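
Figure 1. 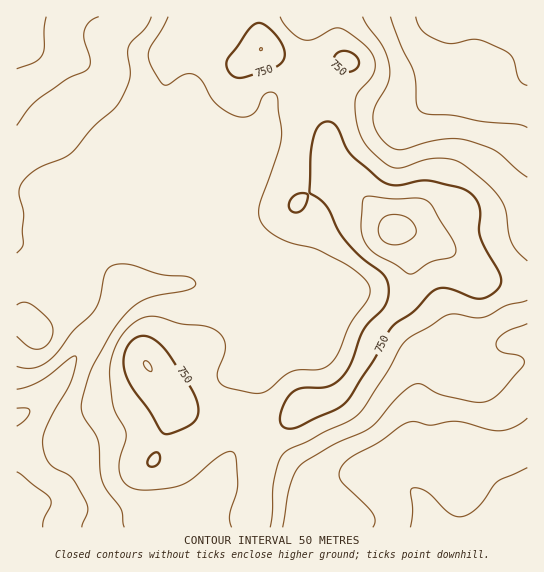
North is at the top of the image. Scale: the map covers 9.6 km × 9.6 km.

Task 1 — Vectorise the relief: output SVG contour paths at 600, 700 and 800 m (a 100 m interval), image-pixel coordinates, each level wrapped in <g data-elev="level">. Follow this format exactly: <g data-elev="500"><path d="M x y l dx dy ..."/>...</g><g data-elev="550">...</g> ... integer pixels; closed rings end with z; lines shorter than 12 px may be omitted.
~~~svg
<g data-elev="600"><path d="M373 527l2-6-3-8-28-28-4-7-1-5 2-6 9-9 28-15 23-17 9-4 7 0 13 3 19-3 9-1 31 9 10 1 15-4 13-9"/><path d="M17 389l10-2 12-6 31-23 4-2 2 1-1 9-4 15-23 42-4 11-1 9 2 11 4 9 5 5 17 9 15 25 2 9-6 16"/><path d="M527 128l-9-4-35-2-29-7-27-1-6-3-5-8 0-21-2-11-13-25-11-29"/><path d="M99 17l-10 5-5 9 0 8 6 22-2 8-22 11-28 19-10 10-11 16"/></g><g data-elev="700"><path d="M270 527l2-14 1-30 5-18 4-10 8-6 57-27 11-7 7-9 22-33 14-26 6-8 40-24 8-1 19 4 8 0 8-3 16-9 21-6"/><path d="M17 336l12 11 9 2 5-1 5-5 4-5 1-7-3-10-16-15-9-4-8 3"/><path d="M527 261l-10-10-6-9-2-9-3-23-6-12-12-13-23-20-12-5-16-2-14 2-21 8-8 0-11-6-17-17-8-18-3-22 2-11 14-16 4-9-1-12-8-11-19-14-9-4-7 1-18 10-11 0-13-10-9-12"/><path d="M168 17l-6 13-11 16-3 8 3 12 12 19 6-1 16-10 9 0 8 7 8 16 7 8 13 9 11 3 8-1 5-3 8-15 4-5 7-1 4 3 4 32 0 11-3 15-19 53 0 11 4 9 8 7 11 6 11 4 24 6 29 15 18 14 6 11-2 10-17 24-13 30-7 10-12 6-20 1-8 2-8 4-14 14-8 3-8 0-23-5-6-2-5-4-2-9 8-20 0-10-5-9-10-7-28-3-23-7-10-1-8 3-8 5-14 15-7 18-2 17 4 33 10 20 2 7-7 29 0 8 3 8 7 7 9 4 15 0 22-3 16-7 30-25 6-3 6 0 3 6 2 25-1 10-7 21 0 7 2 6"/></g><g data-elev="800"><path d="M150 371l2-1-1-4-3-4-3-1-2 2 1 3z"/><path d="M410 274l5-2 16-10 18-4 5-3 2-6-4-11-20-32-7-6-8-2-26 1-21-3-5 1-2 5-2 24 1 9 4 8 9 11 20 10z"/></g>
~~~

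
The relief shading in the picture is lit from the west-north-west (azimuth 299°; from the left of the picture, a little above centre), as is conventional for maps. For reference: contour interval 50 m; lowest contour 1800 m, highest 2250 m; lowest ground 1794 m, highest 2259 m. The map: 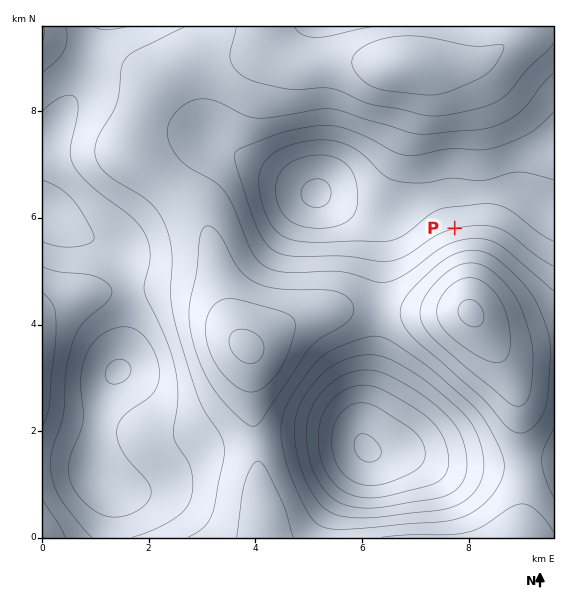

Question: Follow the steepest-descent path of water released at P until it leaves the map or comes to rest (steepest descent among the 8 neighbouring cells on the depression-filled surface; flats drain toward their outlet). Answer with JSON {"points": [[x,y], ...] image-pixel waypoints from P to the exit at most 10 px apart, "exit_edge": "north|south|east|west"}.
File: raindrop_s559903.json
{"points": [[455, 228], [455, 217], [455, 207], [456, 197], [467, 197], [477, 195], [488, 192], [499, 192], [509, 192], [520, 193], [531, 199], [541, 204], [552, 209], [553, 209]], "exit_edge": "east"}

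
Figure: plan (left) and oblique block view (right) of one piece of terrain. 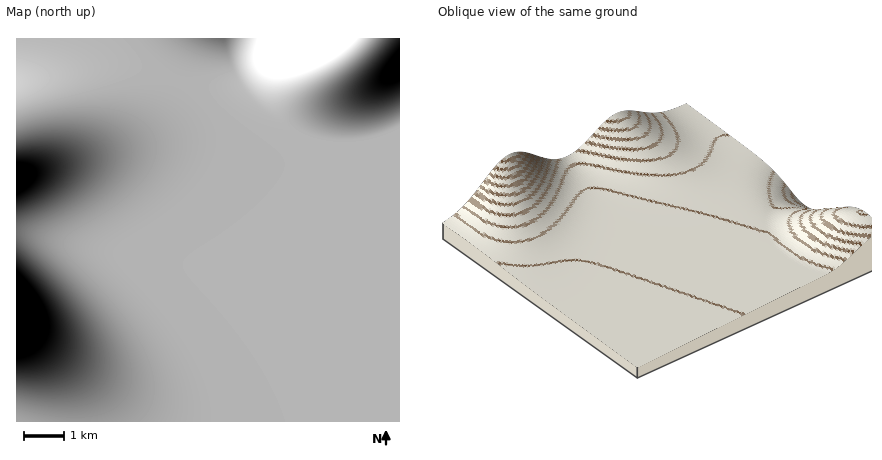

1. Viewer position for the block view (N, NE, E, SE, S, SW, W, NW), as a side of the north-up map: SE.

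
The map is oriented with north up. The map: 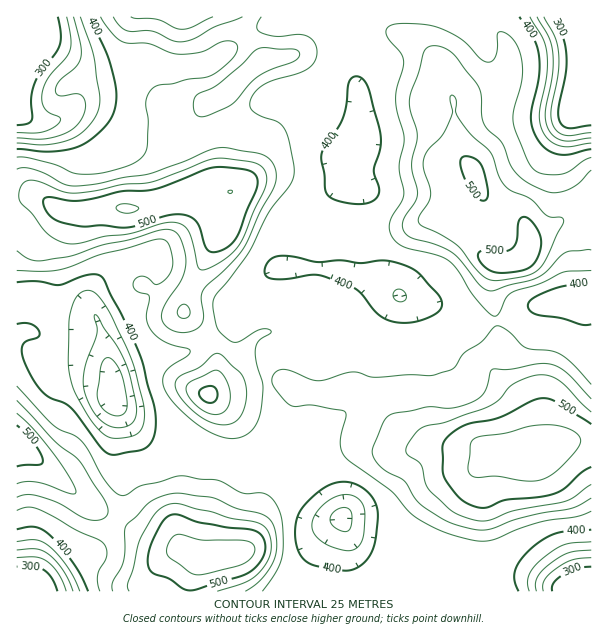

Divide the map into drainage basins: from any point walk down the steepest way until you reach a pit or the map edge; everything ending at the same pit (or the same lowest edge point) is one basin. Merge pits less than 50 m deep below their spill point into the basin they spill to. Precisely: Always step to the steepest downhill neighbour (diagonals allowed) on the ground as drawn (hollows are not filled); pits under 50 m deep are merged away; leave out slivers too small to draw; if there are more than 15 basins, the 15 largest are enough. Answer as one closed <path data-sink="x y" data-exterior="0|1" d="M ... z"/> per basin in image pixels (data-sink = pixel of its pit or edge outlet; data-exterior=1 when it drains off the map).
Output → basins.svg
<path data-sink="591 39" data-exterior="1" d="M591 16l-354 0 5 14 14 18 4 14-35 32-18 9-18 21-12 8-10 1-3 10 4 19 14 34 28-4 19 0-5 33-31 56-9 24 0 7 20 20 12 19 1 20-7 22 66-13 9 2 15 9 18 3 15-2 11-6 7 0 27 17 20 24 28 18 23 3 30 0 12 4 43 4 27-14 30 0z"/><path data-sink="114 396" data-exterior="0" d="M35 194l-19 4 0 248 19 11 27 25 37 29 17 7 34 22 35 10 13 8 11 1-3-8 2-32 21-76 0-20-6-12-15-16 8-15 0-29-12-19-27-26-35-22-3-24-9-27-2-23-2-2-61 3z"/><path data-sink="341 518" data-exterior="0" d="M278 380l-38 6-32 9 15 16 6 12 0 20-21 76-2 32 4 7-9 1-3 4-6 15-2 13 283 1 1-14 7-36 1-42-2-12 0-18 12-14 7-3-20-5-30 0-27-4-24-17-20-24-27-17-7 0-11 6-15 2-18-3-15-9z"/><path data-sink="17 39" data-exterior="1" d="M236 16l-219 0-1 181 19-3 30 17 78-3 39-10-16-42 0-22 11-2 12-8 18-21 18-9 35-32-4-14-14-18z"/><path data-sink="581 591" data-exterior="1" d="M575 440l-20 4-21 12-34-4-8 4-11 11 0 75-7 36 0 14 118-1 0-148z"/><path data-sink="17 591" data-exterior="1" d="M18 446l-2 1 1 145 173-1 2-13 9-20-16-8-35-10-34-22-17-7-37-29-27-25z"/>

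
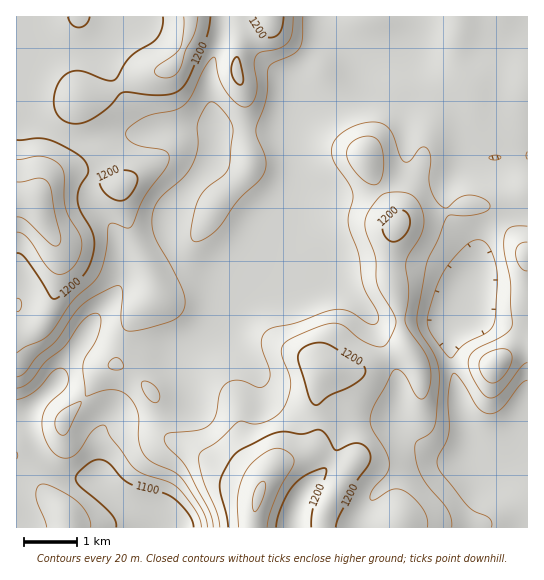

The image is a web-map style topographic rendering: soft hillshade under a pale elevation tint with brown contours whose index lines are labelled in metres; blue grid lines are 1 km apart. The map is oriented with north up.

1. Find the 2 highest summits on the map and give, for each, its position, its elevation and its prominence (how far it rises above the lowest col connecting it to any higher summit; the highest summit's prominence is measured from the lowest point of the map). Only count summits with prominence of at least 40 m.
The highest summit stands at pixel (38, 207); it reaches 1253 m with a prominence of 171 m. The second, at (258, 497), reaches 1242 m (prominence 86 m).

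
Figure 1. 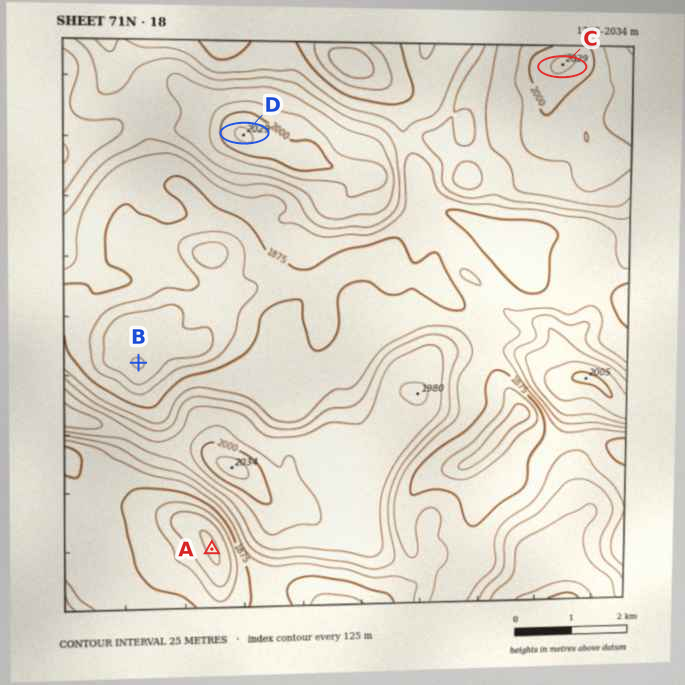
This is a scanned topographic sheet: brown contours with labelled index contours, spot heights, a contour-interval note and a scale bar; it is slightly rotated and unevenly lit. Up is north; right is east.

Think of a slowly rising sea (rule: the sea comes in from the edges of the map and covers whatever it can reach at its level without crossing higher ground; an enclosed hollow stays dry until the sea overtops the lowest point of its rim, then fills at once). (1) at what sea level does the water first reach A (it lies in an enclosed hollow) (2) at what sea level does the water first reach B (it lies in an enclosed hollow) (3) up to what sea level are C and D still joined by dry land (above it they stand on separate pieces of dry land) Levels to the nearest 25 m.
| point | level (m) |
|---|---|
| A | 1850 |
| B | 1875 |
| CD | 1900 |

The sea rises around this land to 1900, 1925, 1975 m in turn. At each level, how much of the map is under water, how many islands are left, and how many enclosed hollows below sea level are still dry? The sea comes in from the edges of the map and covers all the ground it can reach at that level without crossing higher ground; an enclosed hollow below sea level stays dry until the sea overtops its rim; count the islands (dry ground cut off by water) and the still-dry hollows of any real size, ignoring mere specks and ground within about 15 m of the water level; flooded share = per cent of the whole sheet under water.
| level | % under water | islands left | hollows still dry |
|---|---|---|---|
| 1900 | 51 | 0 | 0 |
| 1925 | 62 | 0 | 0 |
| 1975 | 90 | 2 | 0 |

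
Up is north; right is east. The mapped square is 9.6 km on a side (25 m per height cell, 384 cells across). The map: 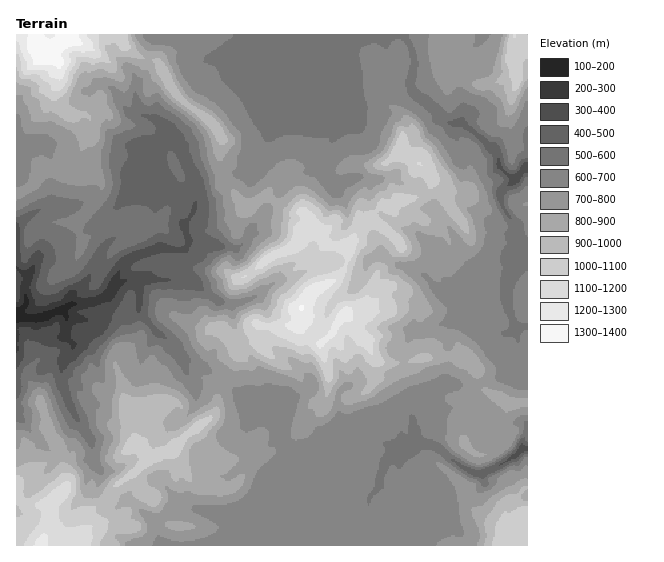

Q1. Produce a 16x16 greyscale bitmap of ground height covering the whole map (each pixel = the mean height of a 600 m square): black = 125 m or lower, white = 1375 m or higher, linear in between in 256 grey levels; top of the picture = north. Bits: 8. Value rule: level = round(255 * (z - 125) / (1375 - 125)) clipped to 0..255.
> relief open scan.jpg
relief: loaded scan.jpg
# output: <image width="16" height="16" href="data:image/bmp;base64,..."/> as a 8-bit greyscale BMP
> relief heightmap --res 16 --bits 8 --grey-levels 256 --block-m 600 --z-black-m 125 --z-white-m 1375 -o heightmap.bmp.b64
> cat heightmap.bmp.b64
<image width="16" height="16" href="data:image/bmp;base64,Qk02BQAAAAAAADYEAAAoAAAAEAAAABAAAAABAAgAAAAAAAABAAATCwAAEwsAAAABAAAAAAAAAAAAAAEBAQACAgIAAwMDAAQEBAAFBQUABgYGAAcHBwAICAgACQkJAAoKCgALCwsADAwMAA0NDQAODg4ADw8PABAQEAAREREAEhISABMTEwAUFBQAFRUVABYWFgAXFxcAGBgYABkZGQAaGhoAGxsbABwcHAAdHR0AHh4eAB8fHwAgICAAISEhACIiIgAjIyMAJCQkACUlJQAmJiYAJycnACgoKAApKSkAKioqACsrKwAsLCwALS0tAC4uLgAvLy8AMDAwADExMQAyMjIAMzMzADQ0NAA1NTUANjY2ADc3NwA4ODgAOTk5ADo6OgA7OzsAPDw8AD09PQA+Pj4APz8/AEBAQABBQUEAQkJCAENDQwBEREQARUVFAEZGRgBHR0cASEhIAElJSQBKSkoAS0tLAExMTABNTU0ATk5OAE9PTwBQUFAAUVFRAFJSUgBTU1MAVFRUAFVVVQBWVlYAV1dXAFhYWABZWVkAWlpaAFtbWwBcXFwAXV1dAF5eXgBfX18AYGBgAGFhYQBiYmIAY2NjAGRkZABlZWUAZmZmAGdnZwBoaGgAaWlpAGpqagBra2sAbGxsAG1tbQBubm4Ab29vAHBwcABxcXEAcnJyAHNzcwB0dHQAdXV1AHZ2dgB3d3cAeHh4AHl5eQB6enoAe3t7AHx8fAB9fX0Afn5+AH9/fwCAgIAAgYGBAIKCggCDg4MAhISEAIWFhQCGhoYAh4eHAIiIiACJiYkAioqKAIuLiwCMjIwAjY2NAI6OjgCPj48AkJCQAJGRkQCSkpIAk5OTAJSUlACVlZUAlpaWAJeXlwCYmJgAmZmZAJqamgCbm5sAnJycAJ2dnQCenp4An5+fAKCgoAChoaEAoqKiAKOjowCkpKQApaWlAKampgCnp6cAqKioAKmpqQCqqqoAq6urAKysrACtra0Arq6uAK+vrwCwsLAAsbGxALKysgCzs7MAtLS0ALW1tQC2trYAt7e3ALi4uAC5ubkAurq6ALu7uwC8vLwAvb29AL6+vgC/v78AwMDAAMHBwQDCwsIAw8PDAMTExADFxcUAxsbGAMfHxwDIyMgAycnJAMrKygDLy8sAzMzMAM3NzQDOzs4Az8/PANDQ0ADR0dEA0tLSANPT0wDU1NQA1dXVANbW1gDX19cA2NjYANnZ2QDa2toA29vbANzc3ADd3d0A3t7eAN/f3wDg4OAA4eHhAOLi4gDj4+MA5OTkAOXl5QDm5uYA5+fnAOjo6ADp6ekA6urqAOvr6wDs7OwA7e3tAO7u7gDv7+8A8PDwAPHx8QDy8vIA8/PzAPT09AD19fUA9vb2APf39wD4+PgA+fn5APr6+gD7+/sA/Pz8AP39/QD+/v4A////AMnNvZ1+fnJuaGZma2xykru6w6OglYSDcmxpaGdqcYKgn598rKqdj3tvbmphZmpnY4F7b6qpqoh3dHNqZF12g29yWnOfoIiGc3SNhXhrdIGGTEJphHpqhIyUp6KkjoGGay4oPWZZfKG6ydTMq4uCb2IZGyY7Xmx4ls7Wzr6WcmhjL049Lj5Ji6ysyraohXdsXUdaV0tBPl6Fv8jBqpWHfFpZXmBQSz1yiaauobKonoFhdXV1SkNKenaCdHqYsp1zRXF9gFFJWI1nZ2NqkK5zWl6KnZNlWoZ9YWBgYHF2W2N+tsKOe5J1Y2BgYGBoY3iFp+vsx6KBZ2FgYGBgYmh+ea8="/>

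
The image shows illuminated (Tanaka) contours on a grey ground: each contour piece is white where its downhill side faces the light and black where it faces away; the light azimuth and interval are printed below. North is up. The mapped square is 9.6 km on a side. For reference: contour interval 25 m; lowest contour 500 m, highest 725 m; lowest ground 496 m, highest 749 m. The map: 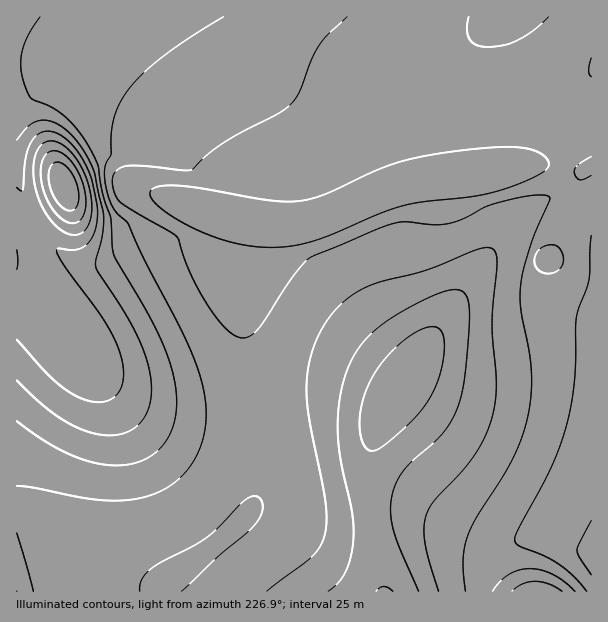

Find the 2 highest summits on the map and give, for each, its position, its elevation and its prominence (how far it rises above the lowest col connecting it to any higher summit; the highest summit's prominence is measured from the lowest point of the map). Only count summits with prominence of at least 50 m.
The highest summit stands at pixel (65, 186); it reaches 749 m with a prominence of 253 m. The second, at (402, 384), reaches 645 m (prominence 88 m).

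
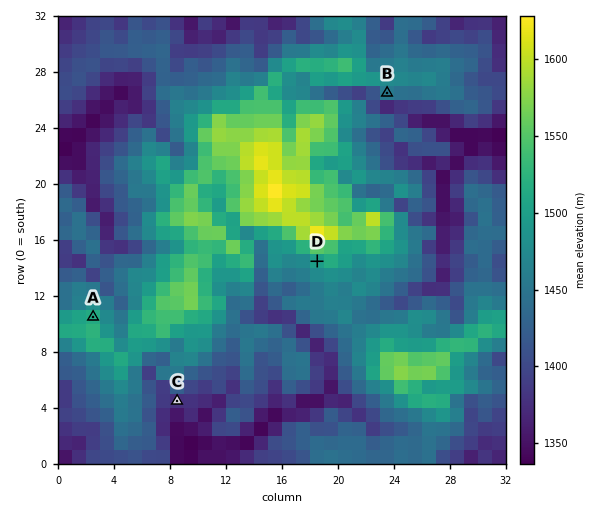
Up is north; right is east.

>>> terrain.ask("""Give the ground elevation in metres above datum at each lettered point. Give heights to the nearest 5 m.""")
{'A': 1520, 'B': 1470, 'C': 1370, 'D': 1495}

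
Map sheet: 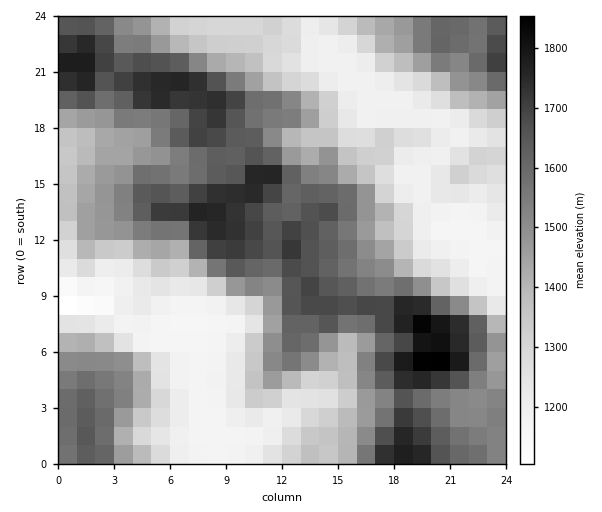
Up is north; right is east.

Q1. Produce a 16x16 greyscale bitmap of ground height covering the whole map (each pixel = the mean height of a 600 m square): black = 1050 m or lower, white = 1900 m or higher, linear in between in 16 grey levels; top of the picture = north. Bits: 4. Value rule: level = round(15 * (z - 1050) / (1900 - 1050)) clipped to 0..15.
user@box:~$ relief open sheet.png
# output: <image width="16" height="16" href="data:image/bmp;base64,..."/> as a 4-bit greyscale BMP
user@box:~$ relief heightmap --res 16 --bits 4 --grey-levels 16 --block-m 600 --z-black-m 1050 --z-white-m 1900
<image width="16" height="16" href="data:image/bmp;base64,Qk32AAAAAAAAAHYAAAAoAAAAEAAAABAAAAABAAQAAAAAAIAAAAATCwAAEwsAABAAAAAAAAAAAAAAABEREQAiIiIAMzMzAERERABVVVUAZmZmAHd3dwCIiIgAmZmZAKqqqgC7u7sAzMzMAN3d3QDu7u4A////AKp0MiNVe9upqmQyM0VpyomqhTJGRGi6mIiEIkeGa97IZTIiN6l6zsgiMiI2u7vblSI0RZm7qYUyRVZ7u7qXUyJnirzLupZCImebvMuqljMzZ4mavJhkI1RneKupZkVDNIiavLmGMzNFy73Ml1QzNXncqpdlMjV5m7uHVUVDR4qq"/>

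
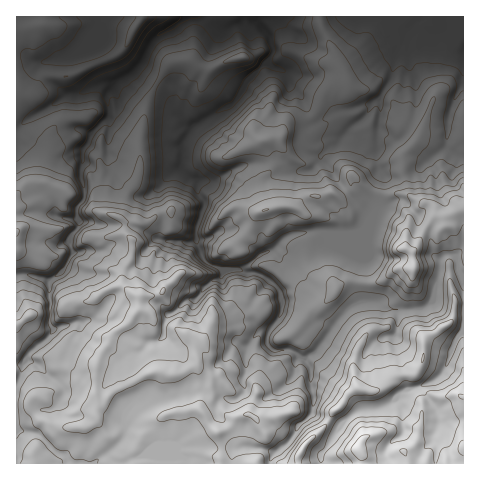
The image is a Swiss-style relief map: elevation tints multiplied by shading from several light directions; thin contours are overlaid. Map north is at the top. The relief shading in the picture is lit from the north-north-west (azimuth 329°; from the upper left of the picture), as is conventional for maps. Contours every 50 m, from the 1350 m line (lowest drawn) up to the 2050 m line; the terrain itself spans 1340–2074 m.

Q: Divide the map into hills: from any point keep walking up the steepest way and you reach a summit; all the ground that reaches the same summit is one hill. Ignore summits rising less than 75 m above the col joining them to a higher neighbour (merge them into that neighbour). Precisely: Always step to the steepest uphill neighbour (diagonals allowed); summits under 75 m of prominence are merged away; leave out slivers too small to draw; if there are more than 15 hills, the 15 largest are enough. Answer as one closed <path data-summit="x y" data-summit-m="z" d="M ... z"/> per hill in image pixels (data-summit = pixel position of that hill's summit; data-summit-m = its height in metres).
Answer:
<path data-summit="360 449" data-summit-m="2074" d="M463 16l-210 0 17 23 3 14-5 9-21 19-9 17-8 8-38 21-5-1-10-11-8-21-34-25 7-8 11-21 21-14 11-10-168 0-1 111 52-33 9 0 19-9 15-3 2 2-6 8 1 25-16 15-4 11-6 8-2 25 4 10 0 13-7 8 2 17-11 17 4 10 2 2 10-3 13 2 6-2 10-6 24 0 10 4 10-9 8 2 28 1 4-3-1-9 8-23 0-6-7-13 0-8 14 2 26-14 39-8 8 2 15 9 9 0 7-4 8-14 12-7 22-24 8 10 14-2-3 32 4 9 8 6 7 0 24-8 27-23 7 8 10 2z"/><path data-summit="251 416" data-summit-m="1955" d="M159 239l-5 1-7 8-10-4-24 0-10 6-30 3-9 17-15 10 0 17 2 5-1 23 3 5-25 25-2 5 10 4 12 11 8 5 6 5 2 8-10 15-6 2-12 0-9 8-10 3-1 9 23 5 13 14 14 7 5 8 199 0 2-8 19-17 7-14 13-11 3-9-3-34-5-10-13-10-17 0-9-8 1-10 14-22-2-20-7-8-14-9-13-1-8-4-16 1-13-6-6-6-7-18-3 2-11 0z"/><path data-summit="265 210" data-summit-m="1801" d="M358 122l-3 1-20 23-12 6-8 15-7 4-9 0-15-9-8-2-39 8-26 14-14-2 0 8 7 13 0 6-7 18-1 11 7 22 6 6 13 6 21 0 15-14 15-7 12-11 7-4 29-2 7 3 21 0 13-3 13-21 0-17 6-22-5-10 3-32-14 2-4-3z"/><path data-summit="301 452" data-summit-m="2031" d="M434 301l-13 8-11 1-22-1-11-7-16 0-12 6-12 13-20 29-13 8 7 13 0 17 3 7-2 17-14 13-7 14-19 17-2 7 51 1 1-11 18-27 15-13 8-4 12 0 11-3 17-14 28-10 7-4 10-15 8-23 8-8 0-26z"/><path data-summit="413 269" data-summit-m="1941" d="M446 146l-27 23-7 3-17 5-7 0-7-4-6 21 0 17-13 21-13 3-21 1 6 9 28 14-2 18 0 22 2 3 15 0 7 6 13 2 24-1 5-3 8-6 6-26 0-10 5-9 11 2 2 13 4 6 2 0 0-119-11-3z"/><path data-summit="17 231" data-summit-m="1804" d="M111 82l-15 3-19 9-9 0-52 35 1 146 8-1 24 6 15-10 9-18-5-11 11-17-2-17 7-8 0-13-4-10 2-25 6-8 4-11 16-15-1-25 6-8z"/><path data-summit="243 57" data-summit-m="1581" d="M252 16l-7 0-6 7-12 6-14-4-10-9-17 0-12 10-21 14-11 21-7 8 34 25 8 21 10 11 5 1 38-21 8-8 9-17 21-19 5-9-3-14z"/><path data-summit="29 315" data-summit-m="1877" d="M25 274l-9 2 1 89 7-1 4-9 25-25-3-5 1-23-2-5 0-17z"/>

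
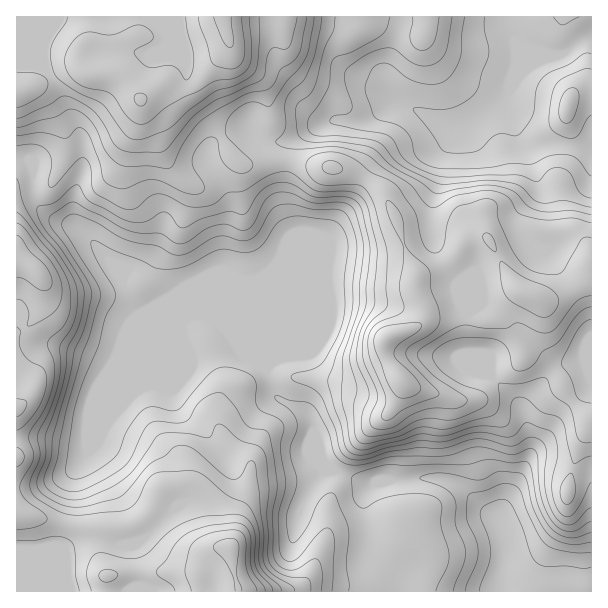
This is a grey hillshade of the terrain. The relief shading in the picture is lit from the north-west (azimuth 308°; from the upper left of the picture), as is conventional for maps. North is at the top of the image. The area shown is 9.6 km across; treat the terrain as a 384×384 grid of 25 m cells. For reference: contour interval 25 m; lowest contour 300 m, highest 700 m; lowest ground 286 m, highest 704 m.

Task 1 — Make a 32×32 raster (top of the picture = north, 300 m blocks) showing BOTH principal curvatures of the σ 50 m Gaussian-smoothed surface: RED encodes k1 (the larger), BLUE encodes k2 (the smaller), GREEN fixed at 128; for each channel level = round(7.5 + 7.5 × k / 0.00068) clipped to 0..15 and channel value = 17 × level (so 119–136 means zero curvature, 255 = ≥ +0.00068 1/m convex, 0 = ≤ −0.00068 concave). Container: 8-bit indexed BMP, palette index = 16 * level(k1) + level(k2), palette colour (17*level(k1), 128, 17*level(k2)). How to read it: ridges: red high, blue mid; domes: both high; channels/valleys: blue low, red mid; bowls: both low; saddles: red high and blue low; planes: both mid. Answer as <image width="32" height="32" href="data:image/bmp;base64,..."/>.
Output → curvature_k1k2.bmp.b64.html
<image width="32" height="32" href="data:image/bmp;base64,Qk02CAAAAAAAADYEAAAoAAAAIAAAACAAAAABAAgAAAAAAAAEAAATCwAAEwsAAAABAAAAAAAAAIAAABGAAAAigAAAM4AAAESAAABVgAAAZoAAAHeAAACIgAAAmYAAAKqAAAC7gAAAzIAAAN2AAADugAAA/4AAAACAEQARgBEAIoARADOAEQBEgBEAVYARAGaAEQB3gBEAiIARAJmAEQCqgBEAu4ARAMyAEQDdgBEA7oARAP+AEQAAgCIAEYAiACKAIgAzgCIARIAiAFWAIgBmgCIAd4AiAIiAIgCZgCIAqoAiALuAIgDMgCIA3YAiAO6AIgD/gCIAAIAzABGAMwAigDMAM4AzAESAMwBVgDMAZoAzAHeAMwCIgDMAmYAzAKqAMwC7gDMAzIAzAN2AMwDugDMA/4AzAACARAARgEQAIoBEADOARABEgEQAVYBEAGaARAB3gEQAiIBEAJmARACqgEQAu4BEAMyARADdgEQA7oBEAP+ARAAAgFUAEYBVACKAVQAzgFUARIBVAFWAVQBmgFUAd4BVAIiAVQCZgFUAqoBVALuAVQDMgFUA3YBVAO6AVQD/gFUAAIBmABGAZgAigGYAM4BmAESAZgBVgGYAZoBmAHeAZgCIgGYAmYBmAKqAZgC7gGYAzIBmAN2AZgDugGYA/4BmAACAdwARgHcAIoB3ADOAdwBEgHcAVYB3AGaAdwB3gHcAiIB3AJmAdwCqgHcAu4B3AMyAdwDdgHcA7oB3AP+AdwAAgIgAEYCIACKAiAAzgIgARICIAFWAiABmgIgAd4CIAIiAiACZgIgAqoCIALuAiADMgIgA3YCIAO6AiAD/gIgAAICZABGAmQAigJkAM4CZAESAmQBVgJkAZoCZAHeAmQCIgJkAmYCZAKqAmQC7gJkAzICZAN2AmQDugJkA/4CZAACAqgARgKoAIoCqADOAqgBEgKoAVYCqAGaAqgB3gKoAiICqAJmAqgCqgKoAu4CqAMyAqgDdgKoA7oCqAP+AqgAAgLsAEYC7ACKAuwAzgLsARIC7AFWAuwBmgLsAd4C7AIiAuwCZgLsAqoC7ALuAuwDMgLsA3YC7AO6AuwD/gLsAAIDMABGAzAAigMwAM4DMAESAzABVgMwAZoDMAHeAzACIgMwAmYDMAKqAzAC7gMwAzIDMAN2AzADugMwA/4DMAACA3QARgN0AIoDdADOA3QBEgN0AVYDdAGaA3QB3gN0AiIDdAJmA3QCqgN0Au4DdAMyA3QDdgN0A7oDdAP+A3QAAgO4AEYDuACKA7gAzgO4ARIDuAFWA7gBmgO4Ad4DuAIiA7gCZgO4AqoDuALuA7gDMgO4A3YDuAO6A7gD/gO4AAID/ABGA/wAigP8AM4D/AESA/wBVgP8AZoD/AHeA/wCIgP8AmYD/AKqA/wC7gP8AzID/AN2A/wDugP8A/4D/AIeHh4LXtoWEhaaWhfj39PTYhpWXh3aHt5ZldIeIh4eYd4d3k9i3tbamqJaW9YAwYfaWdXaGdoeoqJeDhoaVdJSDhHWEpHN0dZe42On7lmBg18eFdYeImKiYqIR2hbOjlLe2xdfIx7eFhKWmt/nWgXCW2JaEh5iYp5aGhHWCs/m06PjVtbeWpbd1hIODxORzYJXXhZS4qaiol2Nkc5K4+6LTcVNUhpWVyKeXl6al16aSk8iGc5SWp7eik4Vigsn7s/VwUGN0dobJt6e4hKXXl5SFg7BwcJCAcIK4lXSA2OeT/NiSdHRldbWVt5ZztuqGY3ag9dZhgoWWpHSDtoCktbXik3Rzd4WGp8iok6eltrWEc3Hp+ce1g7eUU4XokpOW2eimg3KHhYXHhZOnuHaWyLVwhaX5+9ejt9m15sejloPZ6PmEcHd3hKVkhbiWloRygnKWtoTj5rbW+fjYcoSnxqWG+aZxdIeHhndzlrjJpZS4xbaFYsf79+alk7KklJXJdZbo14KDh4eHd3aEpZSElaWUpLSn9uZzYmJ2hMjJlJV1lqTDdISFd4d3h5eWdneHd3WAtej3kHBhYnJRtbeVlHSXpsimg3V3d3eHl4aHd3eHd3CC6vz3+NbF19e2hMeWYoan2bhydXaHd4eHh4eHh4d3c3HCoZHGp5WXppOW2adzZMbot8Skl4aGd4eHh3d3h4d0c7eXqNeFdXeDyPnYxcW1+um2koSHl4WEhneHh4eHh4SDqKeoyYV1doT3lYSUuNbpp3FydXR0paZ0ZISVhoeHdXKWt8amo7d0xrVjZXXJ+aaCcXKElYWnyXZ0trR0d3d1UoXG53RkuLbphIWHhcf2cGBgc5a4tpXHhoTZp2RjgmNil9jYlJWXl7aE1+b417GxlaKoyLiGZKa4pceVc4O0clCj+LiVs9rY6deUYqNzlMfHoMmol3Sm6MiUt6V0lNrp5PT5yNeytsfY1ZKFtmOFhdeBlbaWhtaVdJa519bU6fv41sWUcmJzcYCUlLi5lGJktpOVt6eXx2R0p6eWlcT1+tfIpXN0dXV1hoV0g5KElpSmcoWnuJa3hXOldYPFo1CAgIK1p5Z2d3aHhpakxZSohYVilYe5qKe2c5NTheeEdHOllHSEhIaGhoZ2dpT6lNnIkpWlpcnIltfHlXOTtWSnpaeFdXWGl5eHhnaGlPm1prWy6ujHl4enhebGyNW3laaVdHaFhpeXlod3doWluMd2hLbIhoaGdoZ1psj7pJPIlXOUZFSGuKeXhoeGh4Ry13eGlriXl5eHh3SGyOmSpdmWksi3pLa6uIaGh3aGhpaih4d0lYWFloaHg6jXxnKW2JeCl6iWhae4hnZ2hoeImJU="/>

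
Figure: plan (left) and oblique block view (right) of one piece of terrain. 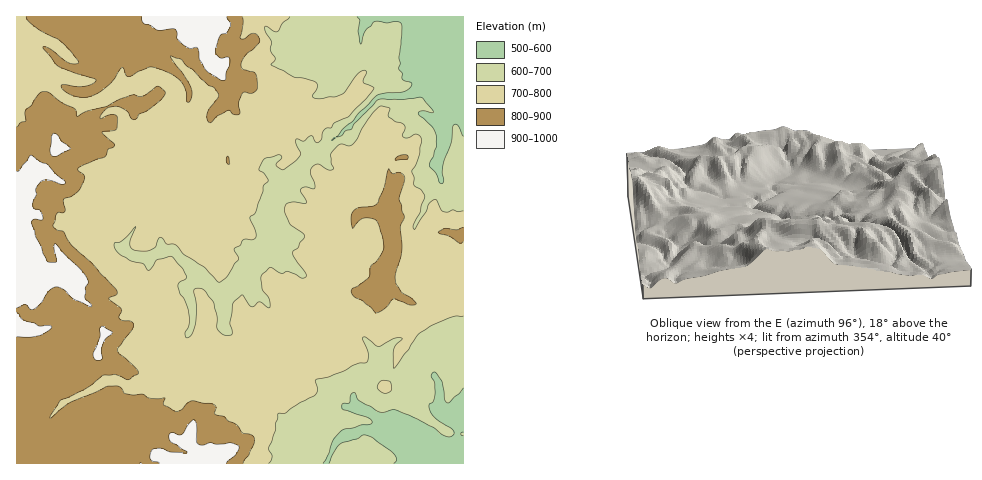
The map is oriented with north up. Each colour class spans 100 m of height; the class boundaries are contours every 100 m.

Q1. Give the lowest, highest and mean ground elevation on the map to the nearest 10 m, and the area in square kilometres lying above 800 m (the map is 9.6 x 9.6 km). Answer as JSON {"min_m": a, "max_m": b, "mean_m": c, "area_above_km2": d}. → {"min_m": 520, "max_m": 1000, "mean_m": 750, "area_above_km2": 26.0}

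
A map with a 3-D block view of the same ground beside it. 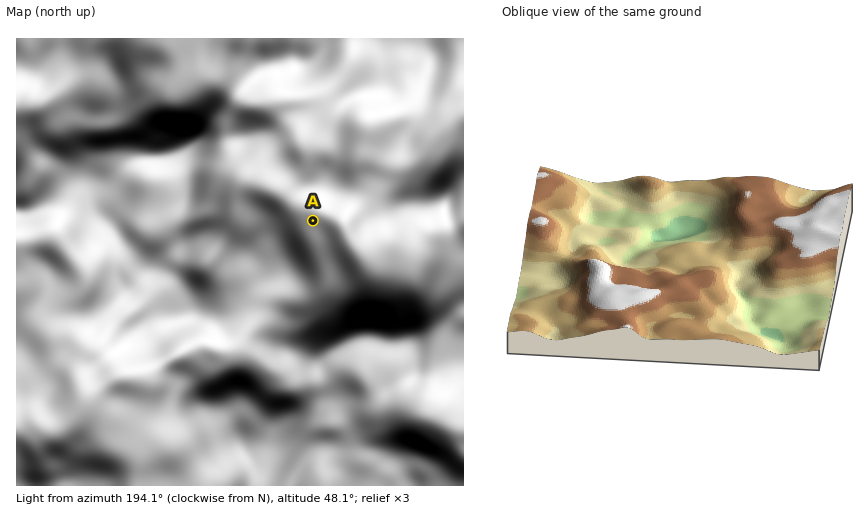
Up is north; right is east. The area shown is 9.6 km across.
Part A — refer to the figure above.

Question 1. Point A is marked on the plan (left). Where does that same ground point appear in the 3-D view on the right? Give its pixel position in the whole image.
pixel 656 245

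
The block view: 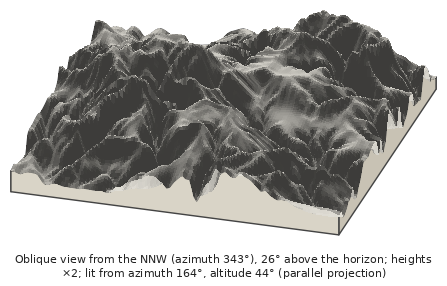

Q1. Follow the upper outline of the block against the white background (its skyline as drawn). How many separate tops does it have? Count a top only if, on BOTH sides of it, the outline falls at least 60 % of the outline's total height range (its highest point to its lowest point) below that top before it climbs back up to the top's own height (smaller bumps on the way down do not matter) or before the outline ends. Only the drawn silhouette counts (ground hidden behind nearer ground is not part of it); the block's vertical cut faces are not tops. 0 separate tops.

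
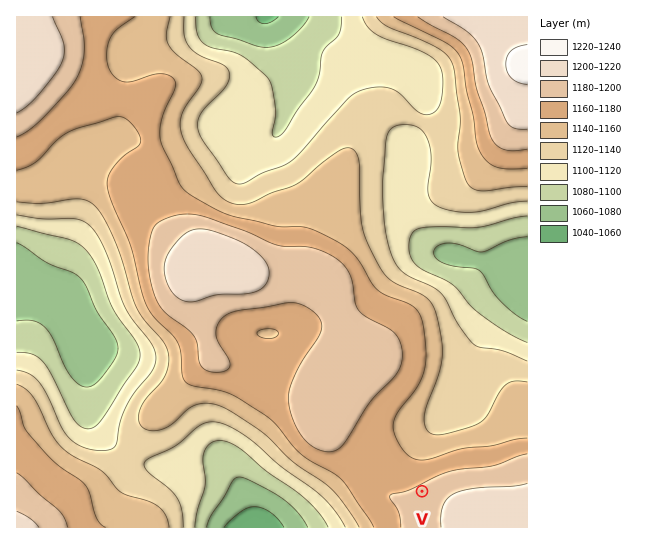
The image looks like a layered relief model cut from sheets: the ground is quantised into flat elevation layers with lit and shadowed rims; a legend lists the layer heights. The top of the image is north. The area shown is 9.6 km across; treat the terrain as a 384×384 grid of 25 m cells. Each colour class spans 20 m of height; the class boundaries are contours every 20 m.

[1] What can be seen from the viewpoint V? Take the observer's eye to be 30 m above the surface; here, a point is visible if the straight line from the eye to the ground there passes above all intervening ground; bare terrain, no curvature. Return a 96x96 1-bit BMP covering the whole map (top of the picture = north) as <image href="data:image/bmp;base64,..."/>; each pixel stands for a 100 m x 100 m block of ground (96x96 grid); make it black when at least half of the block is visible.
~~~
<image width="96" height="96" href="data:image/bmp;base64,Qk2+BAAAAAAAAD4AAAAoAAAAYAAAAGAAAAABAAEAAAAAAIAEAAATCwAAEwsAAAIAAAAAAAAA////AAAAAAD//////wAAAA///8D//////wAAAA///8D//////wAAAA///8D//////wAAAB///8D//////wAAAD///8D//////wAAAD///+D//////wAAAH///////////4AAAP///////////4AAAf///////////4AAP////////////4AA/////////////4AB/////////////wAB/////////////gAB/////////////AAB/////////g//+AAB////////+AP/+AAB////////4AH/8AAB////////wAD/8AAA////////gAD/4AAA////////gAB/4AAAf///////AAB/4AAAf//////+AAA/wAAAP//////+AAAfwAAAP//////8AAAPwAAAH//////8AAAH4AAAH//////4AAAB8AAAD/////7wAAAA/gAAD/////zgAAAAfwAAB/////zAAAAAHwAAA/////gAAAAAHwAAA/////AAAAAADwAAAf////AAAAAADwAAAH///+AAAAAADgAAAB///8AAAAAAHgAAAAf//4AAAAAAHAAAAAP//wAAAAAAPAAAAAP//AAAAAAA/AAAAAH/4AAAAAAD/gAAAAA/gAAAAAAH/wAAAAAAAAAAAAAH/+AAGAAAAAAAAAAH//8A/gAAAAAAAAAH///n/gAAAAAAAAAD/////wAAAAAAAAAD/////wAAAAAAAAAD/////wAAAAAAAAAB/////wAAAAAAAAAB/////wAAAAAAAAAA///4AAAAAD8AAAAAf//AAAAAAP8AAAAAPAwAAAAAAf8AAAAAAAAAAAAAA/8AAAAAAAAAAAAAB/8AAAAAAAAAAAAAD/8AAAAAAAAAAAAAH/8AAAAAAAAAAAAAP/8AAAAAAAAAAAAAf/8AAAAAAAAAAAAB//8AAAAAAAAAAAAB//8AAAAAAAAAAAAD//8AAAAAAAAAAAAH//8AAAAAAAAAAAAH//8AAAAAAAAAAAAH//8AAAAAAAAAAAAP//8AAAAAAAAAAAAP//8AAAAAAAAAAAAP//8AAAAAAAAAAAAP//8AAAAAAAAAAAAP//8AAAAAAAAAAAAP//8AAAAAAAAAAAAP//8AAAAAAAAAAAAf//8AAAAAAAAAAAAf//8AAAAAAAAAAAA///8AAAAAAAAAAAB///8AAAAAAAAAAAD///8AAAAAAAAAAAH///8AAAAAAAAAAAP///8AAAAAAAAAAAf///8AAAAAAAAAAA/x//8AAAAAAAAAAB/h//8AAAAAAAAAAB/B//8AAAAAAAAAAAAB//8AAAAAAAAAAAAD//8AAAAAAAAAAAAD//8AAAAAAAAAAAAD//8AAAAAAAAAAAAH//8AAAAAAAAAAAAP//8AAAAAAAAAAAA///gAAAAAAAAAAAB//+AAAAAAAAAAAAH//+AAAAAAAAAAAA///+AAAAAAAAAAAD///+AAAAAAAAAAAH///+AAAAAAAAAAAP///+AAAAAAAAAAAP///+AAAAAAAAAAAf////A="/>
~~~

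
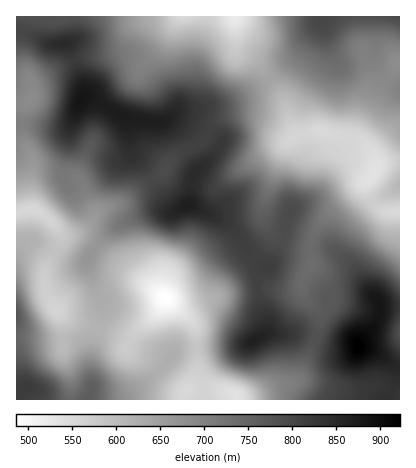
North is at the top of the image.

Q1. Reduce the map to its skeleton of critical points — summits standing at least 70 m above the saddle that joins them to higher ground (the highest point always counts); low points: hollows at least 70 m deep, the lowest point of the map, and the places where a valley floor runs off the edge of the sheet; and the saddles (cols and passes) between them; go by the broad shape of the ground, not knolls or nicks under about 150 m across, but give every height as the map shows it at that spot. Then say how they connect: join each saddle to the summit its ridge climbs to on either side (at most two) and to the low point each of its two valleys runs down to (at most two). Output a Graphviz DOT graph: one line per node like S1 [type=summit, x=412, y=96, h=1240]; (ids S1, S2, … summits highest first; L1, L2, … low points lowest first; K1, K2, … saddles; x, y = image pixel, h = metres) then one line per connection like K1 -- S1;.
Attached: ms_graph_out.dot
graph terrain {
  S1 [type=summit, x=358, y=346, h=922];
  S2 [type=summit, x=80, y=102, h=885];
  S3 [type=summit, x=28, y=388, h=822];
  S4 [type=summit, x=322, y=18, h=800];
  L1 [type=low, x=164, y=298, h=486];
  L2 [type=low, x=234, y=16, h=520];
  L3 [type=low, x=374, y=172, h=535];
  K1 [type=saddle, x=316, y=340, h=782];
  K2 [type=saddle, x=270, y=78, h=643];
  K3 [type=saddle, x=198, y=348, h=585];
  K1 -- S1;
  K1 -- S2;
  K1 -- L1;
  K2 -- S2;
  K2 -- S4;
  K2 -- L2;
  K2 -- L3;
  K3 -- S2;
  K3 -- S3;
  K3 -- L1;
}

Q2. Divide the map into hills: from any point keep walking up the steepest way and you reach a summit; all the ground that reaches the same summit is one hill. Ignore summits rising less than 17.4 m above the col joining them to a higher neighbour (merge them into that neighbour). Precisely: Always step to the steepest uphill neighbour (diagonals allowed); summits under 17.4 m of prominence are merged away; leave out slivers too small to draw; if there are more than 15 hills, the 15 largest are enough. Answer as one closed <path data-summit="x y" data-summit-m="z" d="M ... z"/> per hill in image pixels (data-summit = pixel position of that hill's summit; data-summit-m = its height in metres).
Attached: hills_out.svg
<path data-summit="80 102" data-summit-m="885" d="M234 16l-62 0-24 5-8 4-8 7-7 14-5 5-14 4-20 2-22 7-28 16-4 6-13-34 0-12 7-24-10 0 0 88 9 0-2 4-1 26 10 24-2 22 1 30 15 7 16 16 4 2 10-2 10-5 12-16 26-11 16-14 20-11 16-20 26-14 16-21 16-6 20-1 30 10 9 12-11 14-3 14-15 36-1 16 3 8 4 8 8 7 18 5 14 1 7-17 9-12 47-42 3-6 0-6-7-14-7-6-14-6-34-5-20 5-9-32-7-14-21-28-15-10-5-6z"/><path data-summit="358 346" data-summit-m="922" d="M366 181l-40 35-13 20-2 6 1 22-10 18 0 8 4 8 13 16 1 10-7 24-15 30-6 5-44 14-10 0-8-5-12-3-26-1-7 4-1 8 216 0 0-188-14 0-6-3-8-9-5-10z"/><path data-summit="188 206" data-summit-m="871" d="M254 114l-14 0-18 5-11 9-9 14-26 14-16 20-20 11-16 14-26 11-16 18-16 6 12 0 8 3 78 58 20 10 8-1 40-14 24-3 32 2 12-4 4-11 8-12-1-20-15 0-20-6-8-10-5-12 1-16 15-36 3-14 11-14-9-12z"/><path data-summit="320 16" data-summit-m="800" d="M400 16l-164 0 0 24 2 8 19 14 21 28 7 14 9 33 20-6 10 0 34 8 11 9 6 10 1 9 4-4 20-1z"/><path data-summit="28 386" data-summit-m="822" d="M166 298l-14 20-24 21-46-15-24-12 2 10-6 11-14 4-24 0 0 63 168 0 1-8 13-16-2-46-3-8z"/><path data-summit="254 340" data-summit-m="867" d="M302 285l-6 4-8 2-32-2-24 3-44 15-8-1-10-5 23 21 3 8 2 46-9 12 29 1 12 3 8 5 10 0 46-15 6-6 13-28 7-24-1-10-15-18z"/><path data-summit="64 44" data-summit-m="850" d="M172 16l-114 0-6 3-26-3-7 24 1 18 12 28 2-4 30-18 22-7 32-5 7-6 7-14 8-7 10-5z"/><path data-summit="16 314" data-summit-m="777" d="M34 210l-18 2 0 125 32-1 9-6 3-8-1-8-10-14-5-16 1-14 14-26 1-10-4-8-10-9z"/><path data-summit="400 186" data-summit-m="610" d="M400 162l-22 2-5 10-7 8 1 8 5 10 8 9 6 3 14-2z"/>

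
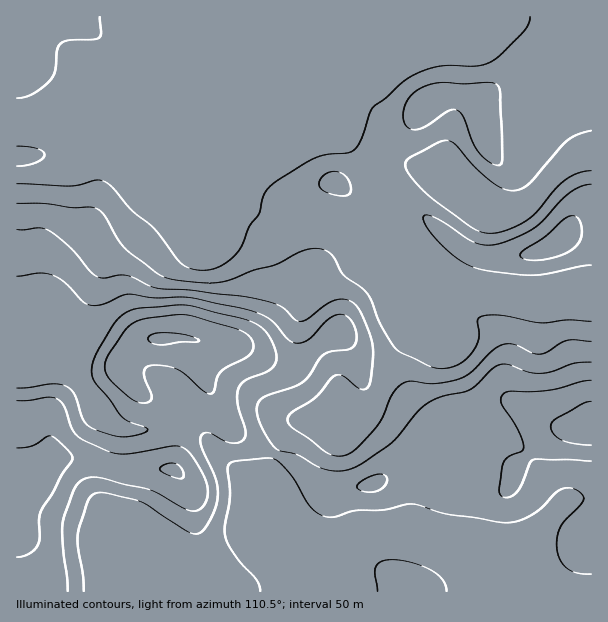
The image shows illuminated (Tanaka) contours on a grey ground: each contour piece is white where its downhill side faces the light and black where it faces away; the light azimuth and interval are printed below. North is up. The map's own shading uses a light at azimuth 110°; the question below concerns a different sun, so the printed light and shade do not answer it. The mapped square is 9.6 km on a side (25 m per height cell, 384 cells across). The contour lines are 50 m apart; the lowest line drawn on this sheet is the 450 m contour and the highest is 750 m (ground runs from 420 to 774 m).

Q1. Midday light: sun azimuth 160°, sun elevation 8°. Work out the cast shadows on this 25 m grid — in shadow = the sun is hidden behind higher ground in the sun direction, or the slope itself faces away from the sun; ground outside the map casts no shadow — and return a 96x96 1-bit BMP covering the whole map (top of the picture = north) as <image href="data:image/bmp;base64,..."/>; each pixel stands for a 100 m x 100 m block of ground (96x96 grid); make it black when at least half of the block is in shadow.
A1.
<image width="96" height="96" href="data:image/bmp;base64,Qk2+BAAAAAAAAD4AAAAoAAAAYAAAAGAAAAABAAEAAAAAAIAEAAATCwAAEwsAAAIAAAAAAAAA////AAAAAAAAAAAAAAAAAAAAAAAAAAAAAAAAAAAAAAAAAAAAAAAAAAAAAAAAAAAAAAAAAAAAAAAAAAAAAAAAAAAAAAAAAAAAAAAAAAAAAAAAAAAAAAAAAAAAAAAAAAAAAAAAAAAAAAAAAAAAAAAAAAAAAAAAAAAAAAAAAAAAAAAAAAAAAAAAAAAAAAAAAAAAAAAAAAAAAAAAAAAAAAAAAAAAAAAAAAAAAAAAAAAAAAAAAAAAAAAAAAAAAAAAAAAAAAAAAAAAAAAAAAAAAAAAAAAAAAAAAAAAAAAAAAAAAAAAAAAAAAADAAAAAAAAAAAAAAAf4AAAAAAAAAAAAAAf8AAAAAAAAAAAAAAf+AAAAAAAAP/gAAA//AAAAAAAA//wAAAf/AAAAAAAH//wAAAP/AAAAAAAH//gAAAB/AAAAAAAH//AAAAAeAAAAAAAHD+AAAAAAAAAAAAAAAAAAAAAAAAAAAAAAAAAAAAAAAAAAAAAAAAAAAAAAAAAAAD8AAAAAAAAAA8AAAD+AAAAAAAAAA/AAAD/AAAAAAAAAA/4AA//AAAAAAAAAA/8A///AAAAAAAAAB/+B///AAAAAAAAAB//j//+AAAAAAAAAB//z//4BgAAAAAAAB//z/8ADwAAAAAAAB//z/4AD4AAAAAAAB//h/wAD4AAAAAAAA//gfwAD8AAAAHAAAB/ABgAD/gAOAHgAAA+ABAAB////4H4AAAAAH8AB////8H8AAAAD/8AB////8D+AAAAf/8AA////8D+AAAB//8AA////8B/AAAAAHgAA////4B+AAAAAAAAA////wA+AAAAAAAAA////wAcAAAAAAAAA////gAAAAAAAAAAA////AAAAAAAAAAAA////AAAAAAAAAAAA////AAAAAAAAAAAA///+AAAAAAAAAAAAf//+AAAAAAH+AAAAP//8AAAAAAP/gAAAP//4AAAAAAf/wAAAH//wAAAAAA//4AAAD//AAAAAAB//8AAAD/8AAAAAAH//+BwAB/gAAAAAAOB//D8AA8AAAAAAAMAf/D/AAAAAAAAAAIAH/j/4AAAAAAAAAAAB/7/4AAAAAAAAAAAA//gAAAAAAAAAAAAAf8AAAAAAA4AAAAAAP8AAAAAAAfgAAAAAH8AAAAAAAf+AAAAAB4AAAAAAAP+AAAAAAQAAAAAAAH+AAAAAAAAAAAAAAD+AAAAAAAAAAAAAAAQAAAAAAAAAAAAAAAAAAAAAAAAAAAAAAAAAAAAAAAAAAAAAAAAAAAAAAAAAAAAAAAAAAAAAAAAAAAAAAAAAAAAAAAAAAAAAAAAAAAAAAAAAAAAAAAAAcAAAAAAAAAAAAAAAfAAAAAAAAAAAAAAA/wAAAAAAAAAAAAAA//8AAAAAAAAAAAAAf//AAAAAAAAAAAAAf//AAAAAAAAAAAAAP//gAAAAAAAAAAAAD//gAAAAAAAAAAAAAADgAAAAAAAAAAAAAAAAAAAAAAAAAAAAAAAAAAAAAAAAAAAAAAAAAAAAAAAAAAAAAAAAAAAAAAAAAAAAAAAAAA="/>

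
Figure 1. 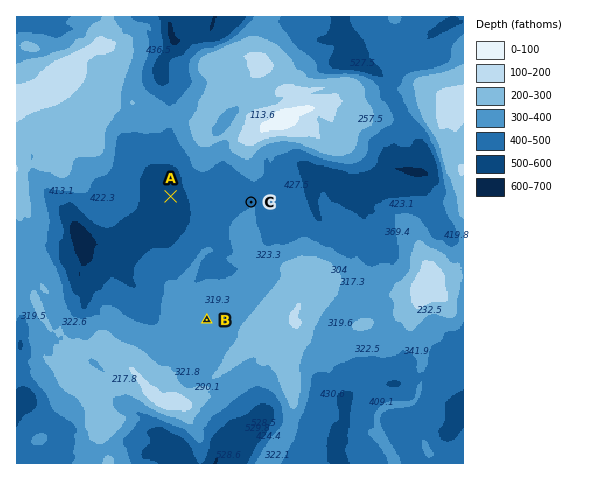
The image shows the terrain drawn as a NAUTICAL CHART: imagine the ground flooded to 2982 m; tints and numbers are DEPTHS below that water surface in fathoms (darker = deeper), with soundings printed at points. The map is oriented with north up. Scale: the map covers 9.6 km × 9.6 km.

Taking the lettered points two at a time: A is below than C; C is below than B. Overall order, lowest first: A C B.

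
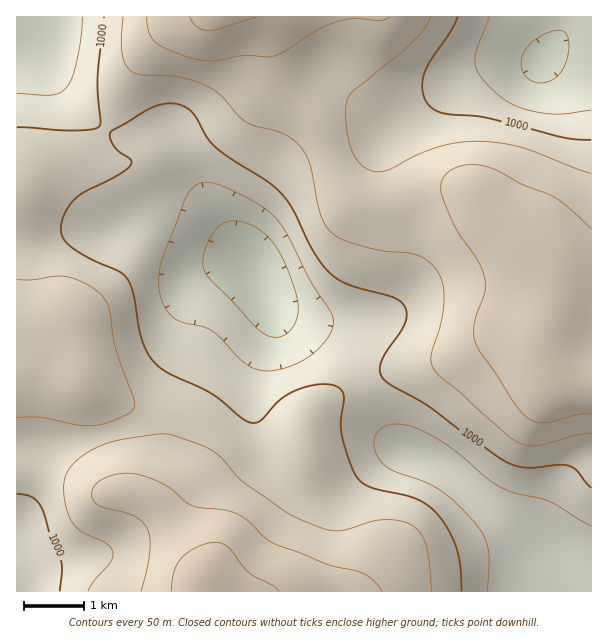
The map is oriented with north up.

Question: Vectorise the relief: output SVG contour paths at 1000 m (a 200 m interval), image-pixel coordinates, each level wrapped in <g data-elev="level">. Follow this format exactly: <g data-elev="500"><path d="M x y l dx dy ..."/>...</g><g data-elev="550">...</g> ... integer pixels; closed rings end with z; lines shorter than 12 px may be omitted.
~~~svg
<g data-elev="1000"><path d="M461 591l-1-25-4-18-8-18-11-17-9-7-9-6-12-4-36-9-9-5-6-7-7-16-7-24-1-13 3-24-1-6-4-4-7-3-9-1-12 2-14 4-16 9-20 21-4 3-5 0-10-5-30-24-45-22-15-13-6-9-5-12-8-44-5-15-9-8-27-11-18-11-8-7-5-9 0-8 3-9 5-10 6-7 11-8 33-17 12-9 1-3-2-3-11-8-6-7-3-9 2-4 35-21 12-5 17-1 13 6 7 7 11 21 9 9 15 12 36 22 17 15 10 16 20 40 16 21 17 11 45 13 7 3 5 5 3 9-2 9-4 9-16 22-5 11 0 9 6 7 42 25 31 23 47 33 10 4 11 2 31-3 11 1 7 4 15 18"/><path d="M17 494l9 1 7 3 5 5 4 6 9 28 10 26 1 9-2 19"/><path d="M591 140l-28-3-80-20-39-4-7-2-7-4-4-6-3-8-1-9 2-9 6-13 19-29 9-16"/><path d="M104 17l-6 60 3 43-2 6-7 3-18 2-57-4"/></g>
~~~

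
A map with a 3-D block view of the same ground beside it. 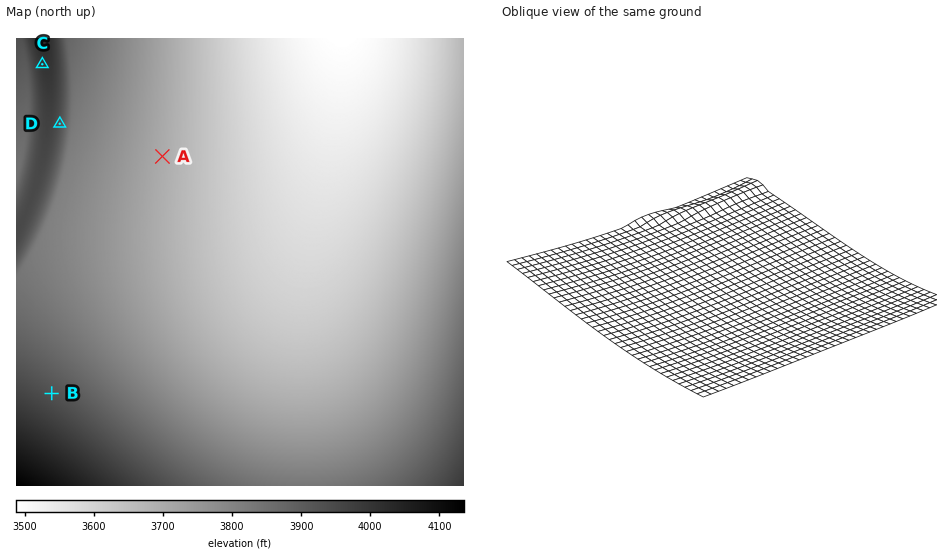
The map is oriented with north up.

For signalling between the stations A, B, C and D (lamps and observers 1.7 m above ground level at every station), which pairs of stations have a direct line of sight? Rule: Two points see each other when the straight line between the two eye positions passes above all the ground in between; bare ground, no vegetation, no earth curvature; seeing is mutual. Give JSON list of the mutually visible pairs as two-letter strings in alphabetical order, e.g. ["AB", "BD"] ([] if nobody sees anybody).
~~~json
["AB", "AD", "BC", "BD"]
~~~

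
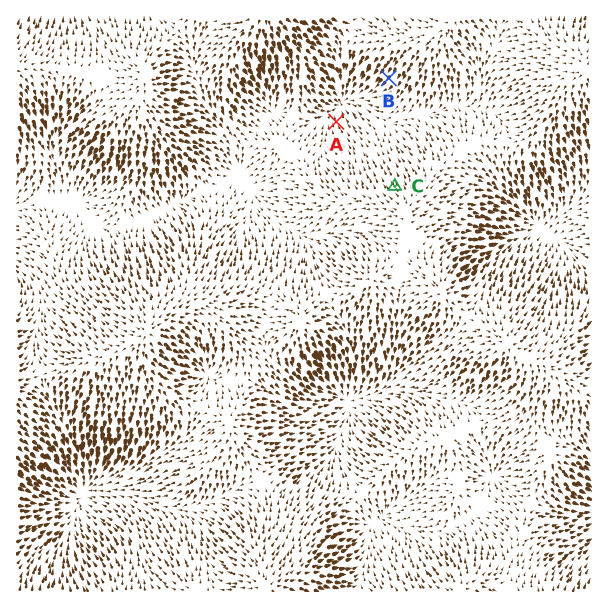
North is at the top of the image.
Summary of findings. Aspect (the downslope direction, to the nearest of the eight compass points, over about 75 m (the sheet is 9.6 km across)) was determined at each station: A N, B SW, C NW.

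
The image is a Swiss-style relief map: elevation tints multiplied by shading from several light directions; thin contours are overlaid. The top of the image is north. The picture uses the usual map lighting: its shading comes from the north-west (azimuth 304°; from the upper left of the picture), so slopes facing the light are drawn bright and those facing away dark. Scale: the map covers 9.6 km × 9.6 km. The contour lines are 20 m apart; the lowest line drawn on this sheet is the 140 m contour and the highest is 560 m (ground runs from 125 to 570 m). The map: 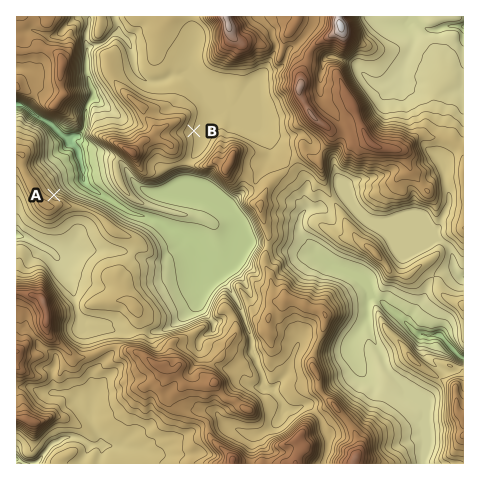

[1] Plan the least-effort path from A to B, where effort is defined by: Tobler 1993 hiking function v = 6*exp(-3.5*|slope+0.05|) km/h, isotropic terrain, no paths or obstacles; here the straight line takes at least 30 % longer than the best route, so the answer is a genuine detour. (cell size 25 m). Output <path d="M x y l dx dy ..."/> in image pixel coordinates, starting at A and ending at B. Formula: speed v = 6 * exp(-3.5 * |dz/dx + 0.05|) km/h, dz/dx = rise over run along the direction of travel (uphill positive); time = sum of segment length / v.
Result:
<path d="M54 195l2 1 7 0 7 4 36 0 5-3 16 0 3-1 2-4 0-3 2-4 3-2 15 0 9-4 24-24 7-14 0-5 2-5"/>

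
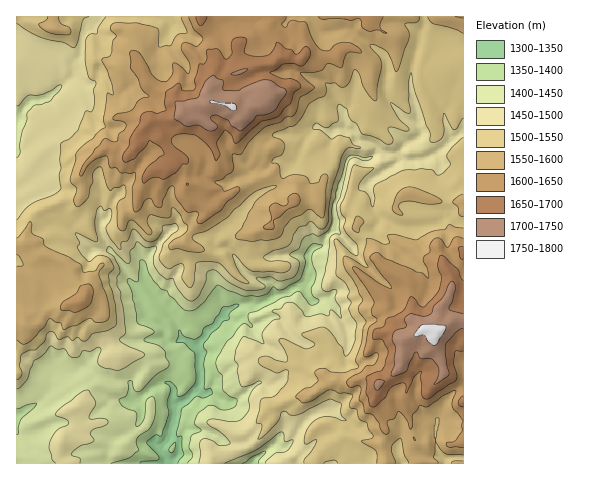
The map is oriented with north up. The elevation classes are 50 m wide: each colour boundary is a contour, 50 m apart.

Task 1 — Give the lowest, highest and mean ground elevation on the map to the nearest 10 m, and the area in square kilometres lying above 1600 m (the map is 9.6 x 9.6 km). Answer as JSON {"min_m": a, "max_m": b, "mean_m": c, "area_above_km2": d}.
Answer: {"min_m": 1320, "max_m": 1770, "mean_m": 1530, "area_above_km2": 19.8}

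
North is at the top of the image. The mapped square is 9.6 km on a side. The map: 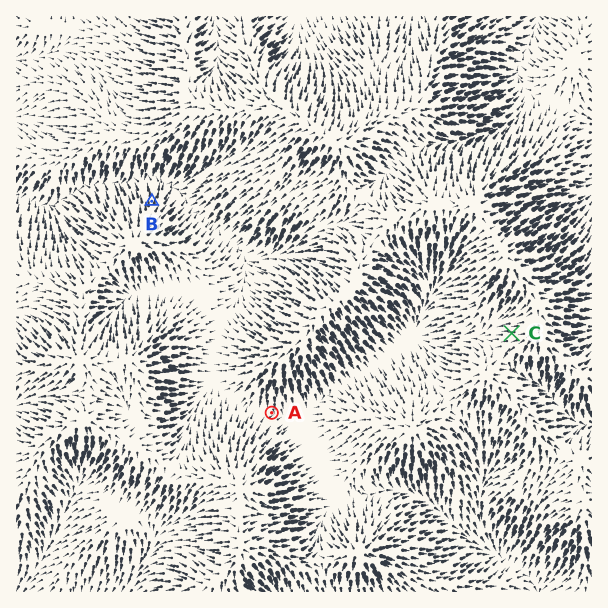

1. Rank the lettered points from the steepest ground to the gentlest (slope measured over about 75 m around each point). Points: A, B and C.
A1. B C A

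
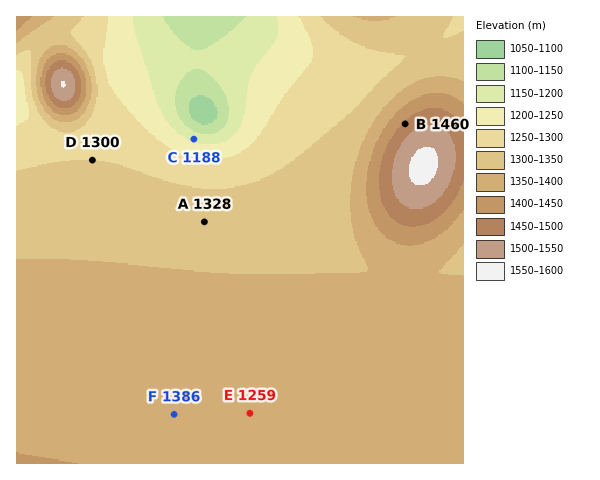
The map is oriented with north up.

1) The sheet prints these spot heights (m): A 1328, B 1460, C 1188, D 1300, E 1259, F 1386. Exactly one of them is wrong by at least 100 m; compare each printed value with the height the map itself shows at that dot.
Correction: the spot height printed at E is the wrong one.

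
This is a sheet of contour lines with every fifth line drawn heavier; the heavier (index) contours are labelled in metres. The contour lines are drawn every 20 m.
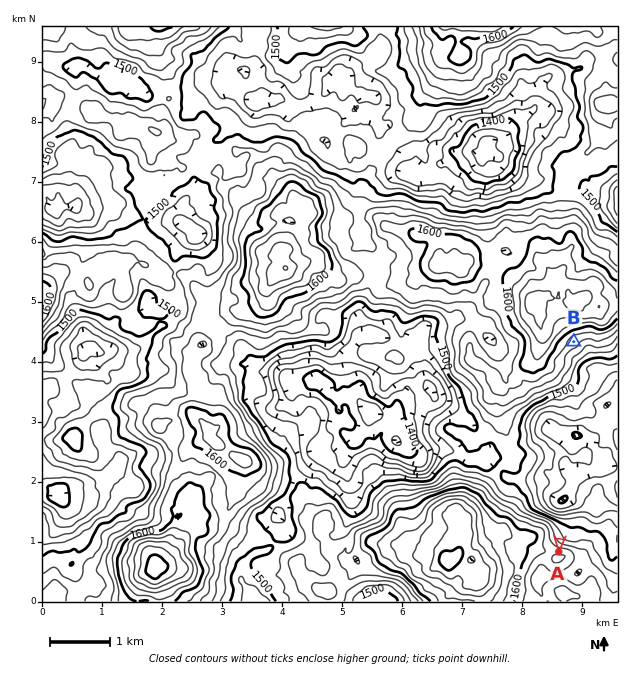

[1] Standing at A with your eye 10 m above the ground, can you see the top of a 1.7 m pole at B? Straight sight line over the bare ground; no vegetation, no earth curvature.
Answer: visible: true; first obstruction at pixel None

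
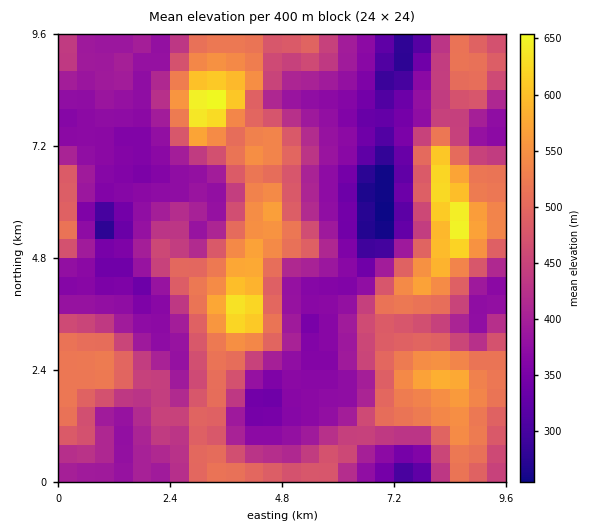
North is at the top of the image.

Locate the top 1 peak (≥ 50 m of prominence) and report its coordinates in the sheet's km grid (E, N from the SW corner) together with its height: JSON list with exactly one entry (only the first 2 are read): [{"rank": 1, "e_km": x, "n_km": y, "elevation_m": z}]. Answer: [{"rank": 1, "e_km": 3.26, "n_km": 8.04, "elevation_m": 666}]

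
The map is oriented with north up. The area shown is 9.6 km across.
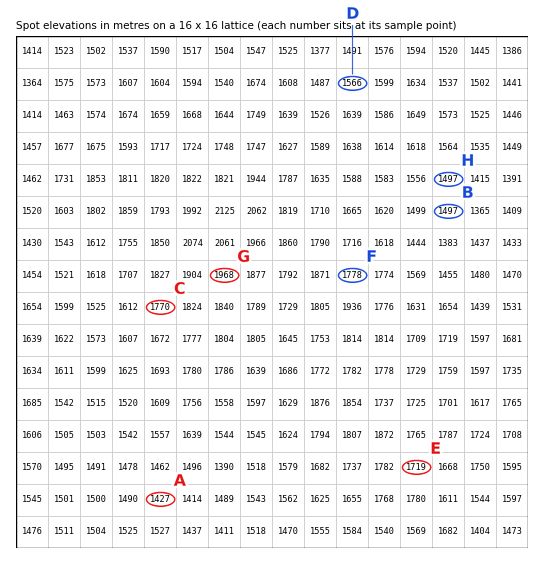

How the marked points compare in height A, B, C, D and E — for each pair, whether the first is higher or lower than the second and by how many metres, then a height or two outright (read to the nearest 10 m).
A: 340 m lower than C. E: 290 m higher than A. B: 270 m lower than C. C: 200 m higher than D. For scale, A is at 1430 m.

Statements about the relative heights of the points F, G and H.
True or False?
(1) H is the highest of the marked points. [False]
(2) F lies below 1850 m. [True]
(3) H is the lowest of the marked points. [True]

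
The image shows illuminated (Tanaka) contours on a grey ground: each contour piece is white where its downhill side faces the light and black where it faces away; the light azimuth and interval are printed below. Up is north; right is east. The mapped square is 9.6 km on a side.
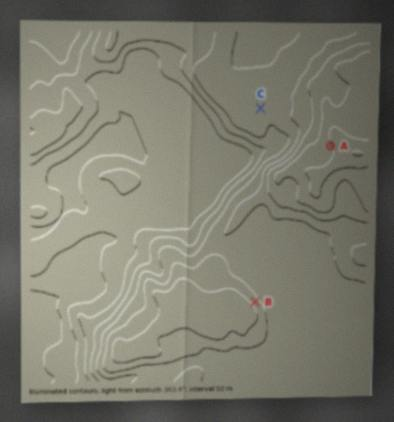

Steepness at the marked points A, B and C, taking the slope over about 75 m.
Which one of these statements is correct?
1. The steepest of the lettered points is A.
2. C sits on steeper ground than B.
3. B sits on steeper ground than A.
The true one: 3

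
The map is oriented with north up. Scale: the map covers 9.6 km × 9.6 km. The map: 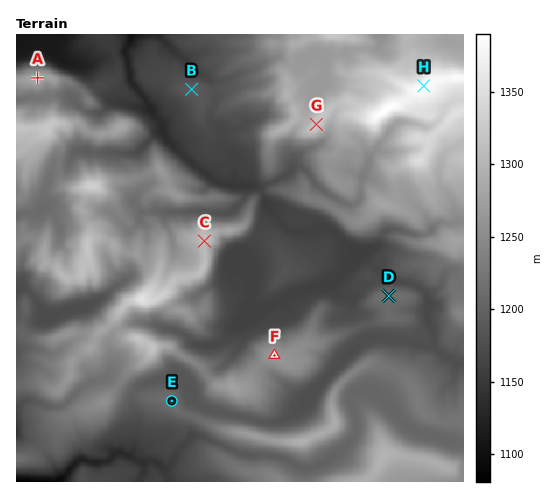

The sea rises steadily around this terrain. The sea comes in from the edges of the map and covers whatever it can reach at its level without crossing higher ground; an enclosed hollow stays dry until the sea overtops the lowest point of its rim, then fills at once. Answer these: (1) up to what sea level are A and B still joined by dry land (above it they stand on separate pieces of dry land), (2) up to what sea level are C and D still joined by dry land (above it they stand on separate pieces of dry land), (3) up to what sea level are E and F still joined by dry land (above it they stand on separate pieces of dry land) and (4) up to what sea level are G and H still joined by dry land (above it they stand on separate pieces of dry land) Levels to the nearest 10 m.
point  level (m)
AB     1180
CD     1190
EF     1200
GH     1310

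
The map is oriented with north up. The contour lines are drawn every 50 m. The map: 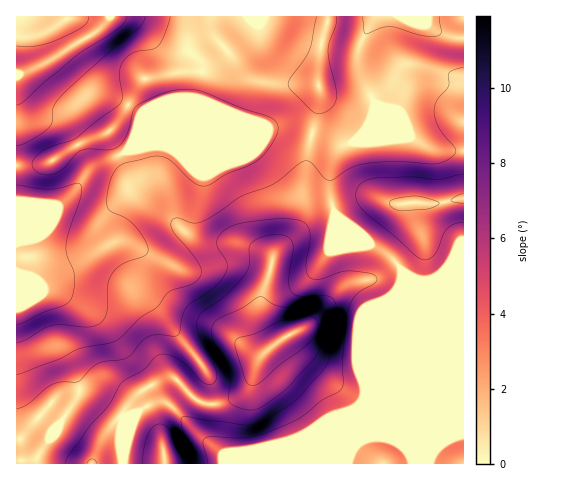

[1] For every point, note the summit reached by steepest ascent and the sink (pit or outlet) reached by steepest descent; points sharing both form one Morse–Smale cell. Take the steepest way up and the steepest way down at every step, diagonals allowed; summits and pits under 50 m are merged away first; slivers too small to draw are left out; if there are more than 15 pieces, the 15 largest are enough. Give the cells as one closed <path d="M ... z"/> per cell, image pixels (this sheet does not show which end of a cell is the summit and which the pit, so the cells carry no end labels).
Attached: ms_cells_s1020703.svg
<path d="M463 16l-447 1 1 148 16 0 17-3 21-14 37-15 14 26 8 29 13 12 26 17 16 15 10 6 18 4 22 0 10 3 17 5 10 7-2 14-9 27 0 11 7 19 12 13-19 15-13 32-6 6-13 7-21 3-16-8-18-18-7 0-25 13 0 6 4 9 11-4 12 2 31 32 22 18 30-4 43-10 37-16 30-24 35-83 1 23-46 108-4 15 116 0 0-187-23-1-11 5-13 0-6-3-9-7-13-15-19-10-20-20-10-7-7-8-3-14 0-23 3-13 10-14 10-4 12-12 5-7 5-21 43 40 19 8 27 1z"/><path d="M108 133l-37 15-21 14-34 4 0 273 5 0 29-36 12 11 27 16 7 8 2 10-6 16 30-1 0-45 14-4 11-8-5-9 0-6 5-4 17-8 10-1 18 18 11 7 12 1 14-3 13-7 6-6 13-32 19-15-12-13-7-19 0-11 9-27 2-14-10-7-17-5-10-3-22 0-18-4-10-6-16-15-26-17-13-12-8-29z"/><path d="M375 102l-5 21-5 7-12 12-10 4-10 14-3 13 0 23 4 17 36 32 19 10 14 17 10 6 17 2 11-5 22 0 1-123-27-2-19-8z"/><path d="M397 317l-35 83-30 24-37 16-43 10-30 4-22-18-31-32-12-2-10 4 13 26 4 30 2 2 182 0 4-16 43-101 3-7z"/><path d="M50 403l-29 36-5 1 0 23 75 1 7-16-2-10-7-8-27-16z"/><path d="M146 407l-10 7-14 4-1 35 2 11 42-1-5-31z"/>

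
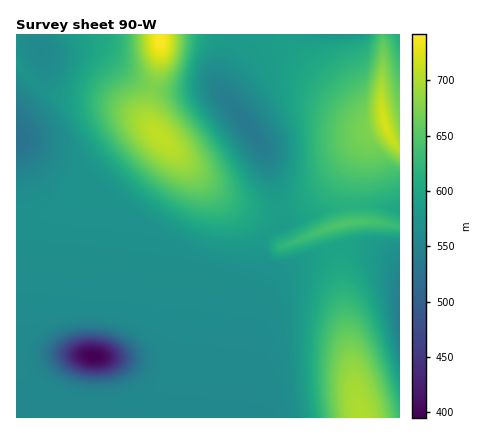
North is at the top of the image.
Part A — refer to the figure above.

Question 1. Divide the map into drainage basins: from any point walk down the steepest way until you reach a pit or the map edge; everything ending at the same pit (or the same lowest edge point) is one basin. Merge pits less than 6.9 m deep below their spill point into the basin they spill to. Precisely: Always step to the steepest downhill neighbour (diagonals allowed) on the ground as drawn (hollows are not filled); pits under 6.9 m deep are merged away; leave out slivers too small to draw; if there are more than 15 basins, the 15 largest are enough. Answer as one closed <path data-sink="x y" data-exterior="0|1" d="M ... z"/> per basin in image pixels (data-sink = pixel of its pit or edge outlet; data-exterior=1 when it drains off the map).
<path data-sink="94 356" data-exterior="0" d="M384 129l-16 7-48 56-20 12-16 5-12 2-20-1-24-9-20-15-52-53-4-1-12 6-20 15-44 44-10 8-24 10-26 3 0 200 344 0-16-108-5-64-5-20 21-4-1-36 4-24 10-24z"/><path data-sink="248 126" data-exterior="0" d="M280 34l-120 0 0 26-12 50 2 14 27 30 39 38 12 9 24 9 28 0 16-4 16-8 21-20 35-42 18-8-4-12-16 1-4-2-64-58-14-15z"/><path data-sink="16 138" data-exterior="1" d="M16 65l0 153 26-3 24-10 10-8 28-29 22-20 16-12 13-4-15-15-22-12-20-5-42-3-16-9z"/><path data-sink="400 314" data-exterior="1" d="M376 222l-30 1-12 3 0 2 5 18 5 64 16 108 40 0 0-192z"/><path data-sink="40 50" data-exterior="0" d="M160 34l-144 0 0 30 24 24 16 9 34 2 22 4 22 10 18 15-4-18 12-50z"/><path data-sink="338 34" data-exterior="1" d="M382 34l-100 0-1 2 3 6 14 15 64 58 8 2 13-1-2-14z"/><path data-sink="400 210" data-exterior="1" d="M386 129l-16 7-8 14-8 36 2 36 20 0 24 4 0-78-7-6z"/><path data-sink="400 34" data-exterior="1" d="M400 34l-17 0-2 54 3 34 7 16 9 10z"/>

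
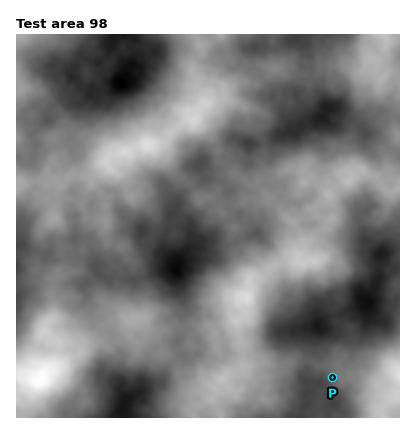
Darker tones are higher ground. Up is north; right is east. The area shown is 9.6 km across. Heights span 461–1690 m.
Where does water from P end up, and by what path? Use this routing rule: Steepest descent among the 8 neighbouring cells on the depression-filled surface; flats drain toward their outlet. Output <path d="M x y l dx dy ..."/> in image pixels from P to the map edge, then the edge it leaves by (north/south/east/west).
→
<path d="M332 378l4-4 4 0 2 2 8-2 2 2 14 0 4 2 8 6 4 0 10-10 8 0"/>
exit: east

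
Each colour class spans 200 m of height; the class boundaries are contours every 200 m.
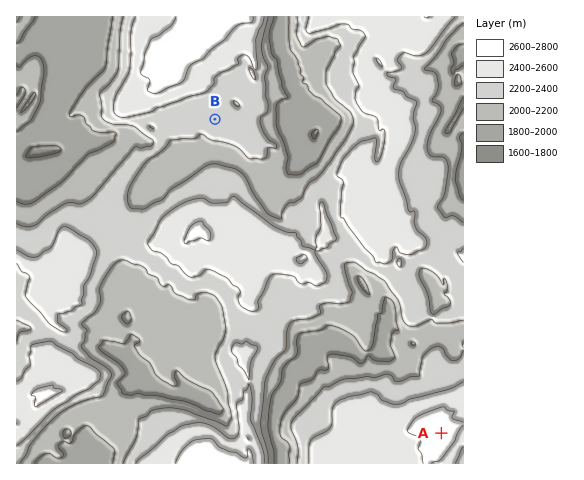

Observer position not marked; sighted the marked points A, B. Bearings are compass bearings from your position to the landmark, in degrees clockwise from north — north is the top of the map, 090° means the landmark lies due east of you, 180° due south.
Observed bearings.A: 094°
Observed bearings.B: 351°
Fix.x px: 263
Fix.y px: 421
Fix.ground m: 2140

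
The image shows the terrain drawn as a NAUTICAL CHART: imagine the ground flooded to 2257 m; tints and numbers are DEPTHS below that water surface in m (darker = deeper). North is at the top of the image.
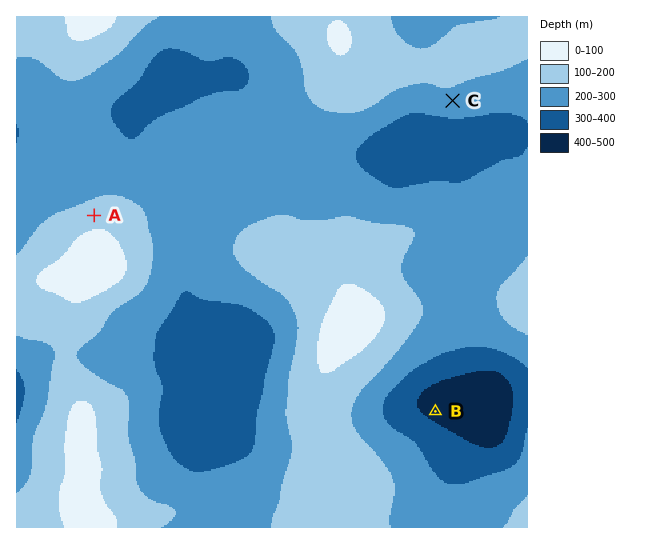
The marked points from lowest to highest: B C A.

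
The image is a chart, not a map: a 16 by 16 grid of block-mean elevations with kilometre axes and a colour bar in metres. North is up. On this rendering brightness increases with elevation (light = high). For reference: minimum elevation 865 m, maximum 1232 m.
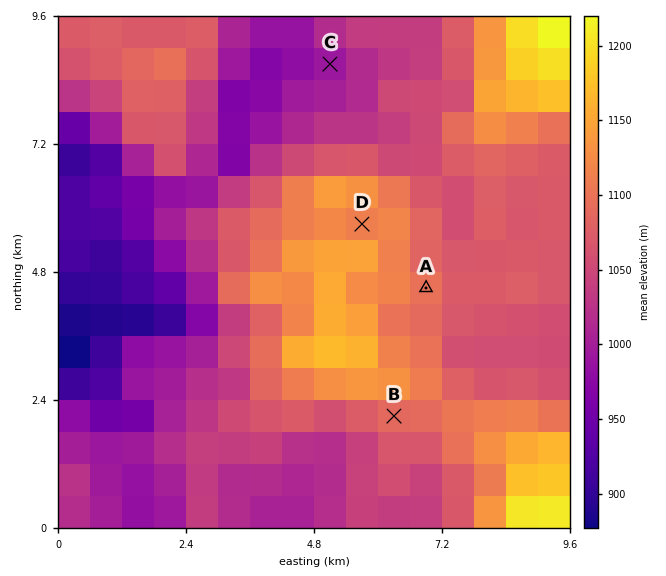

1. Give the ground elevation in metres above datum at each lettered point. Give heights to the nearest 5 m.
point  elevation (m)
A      1090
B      1085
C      995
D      1110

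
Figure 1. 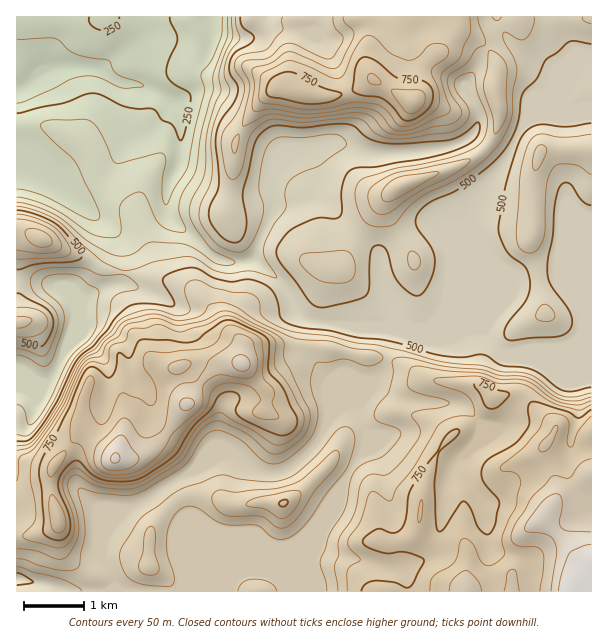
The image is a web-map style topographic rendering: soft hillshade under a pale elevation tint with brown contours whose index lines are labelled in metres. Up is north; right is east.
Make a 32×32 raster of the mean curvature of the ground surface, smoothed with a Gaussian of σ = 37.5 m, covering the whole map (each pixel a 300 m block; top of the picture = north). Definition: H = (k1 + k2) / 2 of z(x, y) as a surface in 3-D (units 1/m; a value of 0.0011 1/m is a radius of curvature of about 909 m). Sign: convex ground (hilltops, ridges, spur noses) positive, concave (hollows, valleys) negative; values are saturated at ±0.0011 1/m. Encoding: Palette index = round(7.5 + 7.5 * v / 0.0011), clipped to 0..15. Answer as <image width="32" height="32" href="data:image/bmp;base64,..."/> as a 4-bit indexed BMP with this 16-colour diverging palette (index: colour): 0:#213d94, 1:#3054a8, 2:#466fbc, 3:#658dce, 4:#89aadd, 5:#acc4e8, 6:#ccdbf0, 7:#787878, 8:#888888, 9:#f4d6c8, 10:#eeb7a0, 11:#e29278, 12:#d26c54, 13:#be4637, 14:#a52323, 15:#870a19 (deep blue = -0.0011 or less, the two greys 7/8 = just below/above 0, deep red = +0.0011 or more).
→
<image width="32" height="32" href="data:image/bmp;base64,Qk12AgAAAAAAAHYAAAAoAAAAIAAAACAAAAABAAQAAAAAAAACAAATCwAAEwsAABAAAAAAAAAAlD0hAKhUMAC8b0YAzo1lAN2qiQDoxKwA8NvMAHh4eACIiIgAyNb0AKC37gB4kuIAVGzSADdGvgAjI6UAGQqHABAmhWZ3d3l3dKqnerpqZch6uHauZ3d3d2iURVaIWlSol7VXjEd3d2d1u7mWmjlkqYn2Vm5XdUKVZIqGxJY62mZH81ZHll3a+0Y7dOSHVZx2WpAiMGqri7+UTWfklmZ6lm2AzucCV1MS6Tpmx2e3V1vb9M/PxFdVkj9lV4tFm7lXDKhsd9cDJsonplRbxVSNSUHsWIWtNM3PZXeImLZkXPeAb1eEj8NpqFZ2l0IW57xXcx+3ZWakSsVXd1m979/xAjgN52rKmvsmZlhr6WUQJXduAG9reHi8iL/uphJGZ2Z33kQI+rmt+3ZDEkV3d2qYh99lVWkgKTJRd3d3h3d2rZaDRlhSSribg5h4Z4d3dmpXcBOomqumlxmpt1mmd3Z3d4jOt2h6MCKrmKZaxnd2lne/91V4hCzTmYiGWYZ3aOdn/YM2mSW8pWiXaIZWd3fIZ3QzaZkprIZXZXrWJXdnuFdFZ4iKKGqFeIaK79ZEZsdJd2iWilRc1Hd3l1jP+DXIR3aJlmiTbeNndmMAAC6xvMyJqYd2kn3UIyI3u2dg82hXmpmYinRaq0mYQ17Y8dlWZkd4mHY0Rj/u/8uf+0H2R3hleHRnmVlc25Z+tZUD6Gd3lVVXiHg494uBnGZ8s8hmd4d5l2dnYlNnM0xneaeEh2aZiZmHe2H6eHeqaHaoSaiK"/>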